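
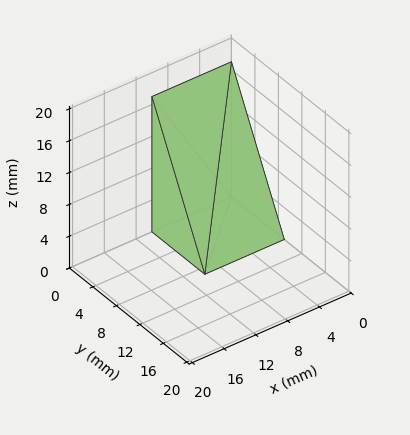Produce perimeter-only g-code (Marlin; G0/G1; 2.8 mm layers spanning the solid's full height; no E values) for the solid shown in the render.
Reading the render: the shape is a wedge (ramp): 10 × 9 mm base, rising to 17 mm along the y=0 edge and sloping linearly to z=0 at y=9 (dimensions read to the nearest mm from the axis ticks). For the g-code, the solid's height is divided into equal slices at the stated Δz and each level perimeter traced with G1 moves after a G0 lift.

; perimeter-only toolpath
G21 ; units = mm
G90 ; absolute positioning
G28 ; home
; layer 1
G0 Z2.8
G0 X0.0 Y0.0
G1 X10.0 Y0.0
G1 X10.0 Y7.5
G1 X0.0 Y7.5
G1 X0.0 Y0.0
; layer 2
G0 Z5.7
G0 X0.0 Y0.0
G1 X10.0 Y0.0
G1 X10.0 Y6.0
G1 X0.0 Y6.0
G1 X0.0 Y0.0
; layer 3
G0 Z8.5
G0 X0.0 Y0.0
G1 X10.0 Y0.0
G1 X10.0 Y4.5
G1 X0.0 Y4.5
G1 X0.0 Y0.0
; layer 4
G0 Z11.3
G0 X0.0 Y0.0
G1 X10.0 Y0.0
G1 X10.0 Y3.0
G1 X0.0 Y3.0
G1 X0.0 Y0.0
; layer 5
G0 Z14.2
G0 X0.0 Y0.0
G1 X10.0 Y0.0
G1 X10.0 Y1.5
G1 X0.0 Y1.5
G1 X0.0 Y0.0
M2 ; end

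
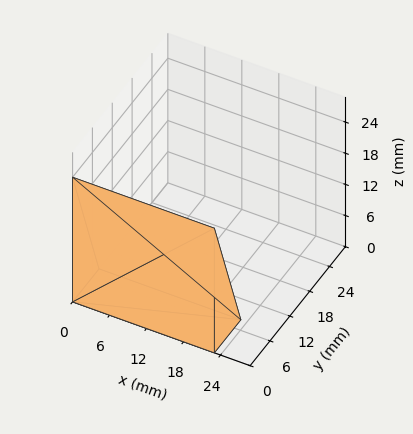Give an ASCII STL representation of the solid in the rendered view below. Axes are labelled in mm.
Reading the render: the shape is a wedge (ramp): 23 × 8 mm base, rising to 24 mm along the y=0 edge and sloping linearly to z=0 at y=8 (dimensions read to the nearest mm from the axis ticks). For the STL, each face is triangulated and given an outward normal.

solid part
  facet normal 0.0000 0.0000 -1.0000
    outer loop
      vertex 23.000 8.000 0.000
      vertex 23.000 0.000 0.000
      vertex 0.000 0.000 0.000
    endloop
  endfacet
  facet normal 0.0000 0.0000 -1.0000
    outer loop
      vertex 0.000 8.000 0.000
      vertex 23.000 8.000 0.000
      vertex 0.000 0.000 0.000
    endloop
  endfacet
  facet normal 0.0000 -1.0000 0.0000
    outer loop
      vertex 0.000 0.000 0.000
      vertex 23.000 0.000 0.000
      vertex 23.000 0.000 24.000
    endloop
  endfacet
  facet normal 0.0000 -1.0000 0.0000
    outer loop
      vertex 0.000 0.000 0.000
      vertex 23.000 0.000 24.000
      vertex 0.000 0.000 24.000
    endloop
  endfacet
  facet normal 0.0000 0.9487 0.3162
    outer loop
      vertex 0.000 0.000 24.000
      vertex 23.000 0.000 24.000
      vertex 23.000 8.000 0.000
    endloop
  endfacet
  facet normal 0.0000 0.9487 0.3162
    outer loop
      vertex 0.000 0.000 24.000
      vertex 23.000 8.000 0.000
      vertex 0.000 8.000 0.000
    endloop
  endfacet
  facet normal -1.0000 0.0000 0.0000
    outer loop
      vertex 0.000 0.000 24.000
      vertex 0.000 8.000 0.000
      vertex 0.000 0.000 0.000
    endloop
  endfacet
  facet normal 1.0000 0.0000 0.0000
    outer loop
      vertex 23.000 0.000 0.000
      vertex 23.000 8.000 0.000
      vertex 23.000 0.000 24.000
    endloop
  endfacet
endsolid part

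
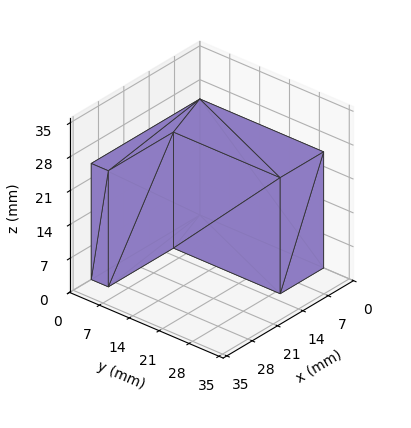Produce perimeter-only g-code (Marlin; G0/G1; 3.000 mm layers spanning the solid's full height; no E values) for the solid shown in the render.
Reading the render: the shape is an L-shaped prism: outer 30 × 29 mm, arm thicknesses ≈ 4 mm (horizontal) and 12 mm (vertical), extruded 24 mm in z (dimensions read to the nearest mm from the axis ticks). For the g-code, the solid's height is divided into equal slices at the stated Δz and each level perimeter traced with G1 moves after a G0 lift.

; perimeter-only toolpath
G21 ; units = mm
G90 ; absolute positioning
G28 ; home
; layer 1
G0 Z3.000
G0 X0.000 Y0.000
G1 X30.000 Y0.000
G1 X30.000 Y4.000
G1 X12.000 Y4.000
G1 X12.000 Y29.000
G1 X0.000 Y29.000
G1 X0.000 Y0.000
; layer 2
G0 Z6.000
G0 X0.000 Y0.000
G1 X30.000 Y0.000
G1 X30.000 Y4.000
G1 X12.000 Y4.000
G1 X12.000 Y29.000
G1 X0.000 Y29.000
G1 X0.000 Y0.000
; layer 3
G0 Z9.000
G0 X0.000 Y0.000
G1 X30.000 Y0.000
G1 X30.000 Y4.000
G1 X12.000 Y4.000
G1 X12.000 Y29.000
G1 X0.000 Y29.000
G1 X0.000 Y0.000
; layer 4
G0 Z12.000
G0 X0.000 Y0.000
G1 X30.000 Y0.000
G1 X30.000 Y4.000
G1 X12.000 Y4.000
G1 X12.000 Y29.000
G1 X0.000 Y29.000
G1 X0.000 Y0.000
; layer 5
G0 Z15.000
G0 X0.000 Y0.000
G1 X30.000 Y0.000
G1 X30.000 Y4.000
G1 X12.000 Y4.000
G1 X12.000 Y29.000
G1 X0.000 Y29.000
G1 X0.000 Y0.000
; layer 6
G0 Z18.000
G0 X0.000 Y0.000
G1 X30.000 Y0.000
G1 X30.000 Y4.000
G1 X12.000 Y4.000
G1 X12.000 Y29.000
G1 X0.000 Y29.000
G1 X0.000 Y0.000
; layer 7
G0 Z21.000
G0 X0.000 Y0.000
G1 X30.000 Y0.000
G1 X30.000 Y4.000
G1 X12.000 Y4.000
G1 X12.000 Y29.000
G1 X0.000 Y29.000
G1 X0.000 Y0.000
; layer 8
G0 Z24.000
G0 X0.000 Y0.000
G1 X30.000 Y0.000
G1 X30.000 Y4.000
G1 X12.000 Y4.000
G1 X12.000 Y29.000
G1 X0.000 Y29.000
G1 X0.000 Y0.000
M2 ; end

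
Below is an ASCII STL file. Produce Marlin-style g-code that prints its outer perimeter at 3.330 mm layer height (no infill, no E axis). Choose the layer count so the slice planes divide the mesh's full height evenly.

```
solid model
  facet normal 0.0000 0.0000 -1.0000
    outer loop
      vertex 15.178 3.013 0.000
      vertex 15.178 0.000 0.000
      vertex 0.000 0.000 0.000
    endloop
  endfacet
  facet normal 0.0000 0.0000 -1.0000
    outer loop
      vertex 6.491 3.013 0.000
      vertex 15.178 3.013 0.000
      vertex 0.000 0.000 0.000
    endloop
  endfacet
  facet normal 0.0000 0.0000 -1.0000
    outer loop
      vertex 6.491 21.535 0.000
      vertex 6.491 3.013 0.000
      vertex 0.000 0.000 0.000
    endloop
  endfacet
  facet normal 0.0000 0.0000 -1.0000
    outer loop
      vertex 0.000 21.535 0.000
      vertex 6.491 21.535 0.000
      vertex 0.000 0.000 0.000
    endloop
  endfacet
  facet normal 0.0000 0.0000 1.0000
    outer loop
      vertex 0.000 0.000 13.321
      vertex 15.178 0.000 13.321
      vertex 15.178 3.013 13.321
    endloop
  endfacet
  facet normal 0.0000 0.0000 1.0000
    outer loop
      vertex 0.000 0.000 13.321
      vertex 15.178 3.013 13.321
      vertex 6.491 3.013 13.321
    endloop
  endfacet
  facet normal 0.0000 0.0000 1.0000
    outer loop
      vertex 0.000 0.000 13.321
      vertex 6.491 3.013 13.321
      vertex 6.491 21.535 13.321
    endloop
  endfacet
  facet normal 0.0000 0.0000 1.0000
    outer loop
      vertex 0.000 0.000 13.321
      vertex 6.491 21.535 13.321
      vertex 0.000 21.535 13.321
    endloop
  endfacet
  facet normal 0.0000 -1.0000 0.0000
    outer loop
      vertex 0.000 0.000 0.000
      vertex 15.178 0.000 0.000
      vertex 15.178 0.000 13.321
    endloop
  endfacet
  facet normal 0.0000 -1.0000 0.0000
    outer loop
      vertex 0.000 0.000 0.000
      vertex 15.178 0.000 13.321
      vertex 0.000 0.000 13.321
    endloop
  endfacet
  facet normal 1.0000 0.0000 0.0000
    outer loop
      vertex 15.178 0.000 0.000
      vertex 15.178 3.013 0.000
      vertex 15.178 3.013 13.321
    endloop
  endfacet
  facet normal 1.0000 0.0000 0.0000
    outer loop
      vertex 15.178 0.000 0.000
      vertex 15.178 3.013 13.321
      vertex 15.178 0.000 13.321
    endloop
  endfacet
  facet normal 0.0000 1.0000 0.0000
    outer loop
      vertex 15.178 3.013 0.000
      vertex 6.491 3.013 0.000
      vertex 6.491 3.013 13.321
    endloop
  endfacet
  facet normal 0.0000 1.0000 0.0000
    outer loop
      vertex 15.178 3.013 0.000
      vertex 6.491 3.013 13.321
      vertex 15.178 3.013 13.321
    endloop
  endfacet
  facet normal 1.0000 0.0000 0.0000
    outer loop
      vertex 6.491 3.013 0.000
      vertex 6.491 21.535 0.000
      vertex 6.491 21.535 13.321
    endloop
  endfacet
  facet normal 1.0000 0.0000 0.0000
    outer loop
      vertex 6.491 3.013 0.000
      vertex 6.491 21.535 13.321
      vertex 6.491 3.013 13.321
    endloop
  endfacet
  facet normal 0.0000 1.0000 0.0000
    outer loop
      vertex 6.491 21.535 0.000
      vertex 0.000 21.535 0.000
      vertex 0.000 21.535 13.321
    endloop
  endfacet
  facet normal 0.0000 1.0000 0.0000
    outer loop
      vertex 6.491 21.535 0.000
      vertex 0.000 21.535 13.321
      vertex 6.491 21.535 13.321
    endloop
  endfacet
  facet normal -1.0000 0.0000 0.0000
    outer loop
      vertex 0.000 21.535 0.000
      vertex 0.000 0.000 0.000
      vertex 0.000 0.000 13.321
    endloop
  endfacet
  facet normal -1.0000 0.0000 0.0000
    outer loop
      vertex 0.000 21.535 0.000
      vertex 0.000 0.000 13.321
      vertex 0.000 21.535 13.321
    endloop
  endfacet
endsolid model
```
; perimeter-only toolpath
G21 ; units = mm
G90 ; absolute positioning
G28 ; home
; layer 1
G0 Z3.330
G0 X0.000 Y0.000
G1 X15.178 Y0.000
G1 X15.178 Y3.013
G1 X6.491 Y3.013
G1 X6.491 Y21.535
G1 X0.000 Y21.535
G1 X0.000 Y0.000
; layer 2
G0 Z6.660
G0 X0.000 Y0.000
G1 X15.178 Y0.000
G1 X15.178 Y3.013
G1 X6.491 Y3.013
G1 X6.491 Y21.535
G1 X0.000 Y21.535
G1 X0.000 Y0.000
; layer 3
G0 Z9.991
G0 X0.000 Y0.000
G1 X15.178 Y0.000
G1 X15.178 Y3.013
G1 X6.491 Y3.013
G1 X6.491 Y21.535
G1 X0.000 Y21.535
G1 X0.000 Y0.000
; layer 4
G0 Z13.321
G0 X0.000 Y0.000
G1 X15.178 Y0.000
G1 X15.178 Y3.013
G1 X6.491 Y3.013
G1 X6.491 Y21.535
G1 X0.000 Y21.535
G1 X0.000 Y0.000
M2 ; end

The solid is an L-shaped prism: outer 15.2 × 21.5 mm, arm thicknesses ≈ 3.01 mm (horizontal) and 6.49 mm (vertical), extruded 13.3 mm in z. Slicing at Δz = 3.330 mm — 4 equal slices spanning the solid's height, so layer i sits at z = i·h/4 — gives 4 non-empty perimeters. Each is a 6-segment closed polygon; G0 lifts to the layer z and rapids to the start vertex, then G1 traces the edges.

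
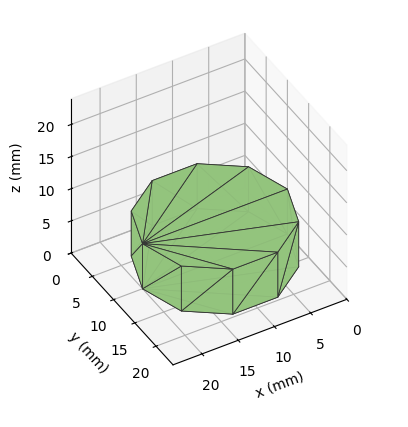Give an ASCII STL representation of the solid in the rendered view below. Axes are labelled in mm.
Reading the render: the shape is a regular 10-sided prism (a cylinder approximated with 10 flat sides), circumscribed radius ≈ 10 mm, height ≈ 7 mm (dimensions read to the nearest mm from the axis ticks). For the STL, each face is triangulated and given an outward normal.

solid part
  facet normal 0.0000 0.0000 -1.0000
    outer loop
      vertex 13.1 19.5 0.0
      vertex 18.1 15.9 0.0
      vertex 20.0 10.0 0.0
    endloop
  endfacet
  facet normal 0.0000 0.0000 -1.0000
    outer loop
      vertex 6.9 19.5 0.0
      vertex 13.1 19.5 0.0
      vertex 20.0 10.0 0.0
    endloop
  endfacet
  facet normal 0.0000 0.0000 -1.0000
    outer loop
      vertex 1.9 15.9 0.0
      vertex 6.9 19.5 0.0
      vertex 20.0 10.0 0.0
    endloop
  endfacet
  facet normal 0.0000 0.0000 -1.0000
    outer loop
      vertex 0.0 10.0 0.0
      vertex 1.9 15.9 0.0
      vertex 20.0 10.0 0.0
    endloop
  endfacet
  facet normal 0.0000 0.0000 -1.0000
    outer loop
      vertex 1.9 4.1 0.0
      vertex 0.0 10.0 0.0
      vertex 20.0 10.0 0.0
    endloop
  endfacet
  facet normal 0.0000 0.0000 -1.0000
    outer loop
      vertex 6.9 0.5 0.0
      vertex 1.9 4.1 0.0
      vertex 20.0 10.0 0.0
    endloop
  endfacet
  facet normal 0.0000 0.0000 -1.0000
    outer loop
      vertex 13.1 0.5 0.0
      vertex 6.9 0.5 0.0
      vertex 20.0 10.0 0.0
    endloop
  endfacet
  facet normal 0.0000 0.0000 -1.0000
    outer loop
      vertex 18.1 4.1 0.0
      vertex 13.1 0.5 0.0
      vertex 20.0 10.0 0.0
    endloop
  endfacet
  facet normal 0.0000 0.0000 1.0000
    outer loop
      vertex 20.0 10.0 7.0
      vertex 18.1 15.9 7.0
      vertex 13.1 19.5 7.0
    endloop
  endfacet
  facet normal 0.0000 0.0000 1.0000
    outer loop
      vertex 20.0 10.0 7.0
      vertex 13.1 19.5 7.0
      vertex 6.9 19.5 7.0
    endloop
  endfacet
  facet normal 0.0000 0.0000 1.0000
    outer loop
      vertex 20.0 10.0 7.0
      vertex 6.9 19.5 7.0
      vertex 1.9 15.9 7.0
    endloop
  endfacet
  facet normal 0.0000 0.0000 1.0000
    outer loop
      vertex 20.0 10.0 7.0
      vertex 1.9 15.9 7.0
      vertex 0.0 10.0 7.0
    endloop
  endfacet
  facet normal 0.0000 0.0000 1.0000
    outer loop
      vertex 20.0 10.0 7.0
      vertex 0.0 10.0 7.0
      vertex 1.9 4.1 7.0
    endloop
  endfacet
  facet normal 0.0000 0.0000 1.0000
    outer loop
      vertex 20.0 10.0 7.0
      vertex 1.9 4.1 7.0
      vertex 6.9 0.5 7.0
    endloop
  endfacet
  facet normal 0.0000 0.0000 1.0000
    outer loop
      vertex 20.0 10.0 7.0
      vertex 6.9 0.5 7.0
      vertex 13.1 0.5 7.0
    endloop
  endfacet
  facet normal 0.0000 0.0000 1.0000
    outer loop
      vertex 20.0 10.0 7.0
      vertex 13.1 0.5 7.0
      vertex 18.1 4.1 7.0
    endloop
  endfacet
  facet normal 0.9519 0.3065 0.0000
    outer loop
      vertex 20.0 10.0 0.0
      vertex 18.1 15.9 0.0
      vertex 18.1 15.9 7.0
    endloop
  endfacet
  facet normal 0.9519 0.3065 0.0000
    outer loop
      vertex 20.0 10.0 0.0
      vertex 18.1 15.9 7.0
      vertex 20.0 10.0 7.0
    endloop
  endfacet
  facet normal 0.5843 0.8115 0.0000
    outer loop
      vertex 18.1 15.9 0.0
      vertex 13.1 19.5 0.0
      vertex 13.1 19.5 7.0
    endloop
  endfacet
  facet normal 0.5843 0.8115 0.0000
    outer loop
      vertex 18.1 15.9 0.0
      vertex 13.1 19.5 7.0
      vertex 18.1 15.9 7.0
    endloop
  endfacet
  facet normal 0.0000 1.0000 0.0000
    outer loop
      vertex 13.1 19.5 0.0
      vertex 6.9 19.5 0.0
      vertex 6.9 19.5 7.0
    endloop
  endfacet
  facet normal 0.0000 1.0000 0.0000
    outer loop
      vertex 13.1 19.5 0.0
      vertex 6.9 19.5 7.0
      vertex 13.1 19.5 7.0
    endloop
  endfacet
  facet normal -0.5843 0.8115 0.0000
    outer loop
      vertex 6.9 19.5 0.0
      vertex 1.9 15.9 0.0
      vertex 1.9 15.9 7.0
    endloop
  endfacet
  facet normal -0.5843 0.8115 0.0000
    outer loop
      vertex 6.9 19.5 0.0
      vertex 1.9 15.9 7.0
      vertex 6.9 19.5 7.0
    endloop
  endfacet
  facet normal -0.9519 0.3065 0.0000
    outer loop
      vertex 1.9 15.9 0.0
      vertex 0.0 10.0 0.0
      vertex 0.0 10.0 7.0
    endloop
  endfacet
  facet normal -0.9519 0.3065 0.0000
    outer loop
      vertex 1.9 15.9 0.0
      vertex 0.0 10.0 7.0
      vertex 1.9 15.9 7.0
    endloop
  endfacet
  facet normal -0.9519 -0.3065 0.0000
    outer loop
      vertex 0.0 10.0 0.0
      vertex 1.9 4.1 0.0
      vertex 1.9 4.1 7.0
    endloop
  endfacet
  facet normal -0.9519 -0.3065 0.0000
    outer loop
      vertex 0.0 10.0 0.0
      vertex 1.9 4.1 7.0
      vertex 0.0 10.0 7.0
    endloop
  endfacet
  facet normal -0.5843 -0.8115 0.0000
    outer loop
      vertex 1.9 4.1 0.0
      vertex 6.9 0.5 0.0
      vertex 6.9 0.5 7.0
    endloop
  endfacet
  facet normal -0.5843 -0.8115 0.0000
    outer loop
      vertex 1.9 4.1 0.0
      vertex 6.9 0.5 7.0
      vertex 1.9 4.1 7.0
    endloop
  endfacet
  facet normal 0.0000 -1.0000 0.0000
    outer loop
      vertex 6.9 0.5 0.0
      vertex 13.1 0.5 0.0
      vertex 13.1 0.5 7.0
    endloop
  endfacet
  facet normal 0.0000 -1.0000 0.0000
    outer loop
      vertex 6.9 0.5 0.0
      vertex 13.1 0.5 7.0
      vertex 6.9 0.5 7.0
    endloop
  endfacet
  facet normal 0.5843 -0.8115 0.0000
    outer loop
      vertex 13.1 0.5 0.0
      vertex 18.1 4.1 0.0
      vertex 18.1 4.1 7.0
    endloop
  endfacet
  facet normal 0.5843 -0.8115 0.0000
    outer loop
      vertex 13.1 0.5 0.0
      vertex 18.1 4.1 7.0
      vertex 13.1 0.5 7.0
    endloop
  endfacet
  facet normal 0.9519 -0.3065 0.0000
    outer loop
      vertex 18.1 4.1 0.0
      vertex 20.0 10.0 0.0
      vertex 20.0 10.0 7.0
    endloop
  endfacet
  facet normal 0.9519 -0.3065 0.0000
    outer loop
      vertex 18.1 4.1 0.0
      vertex 20.0 10.0 7.0
      vertex 18.1 4.1 7.0
    endloop
  endfacet
endsolid part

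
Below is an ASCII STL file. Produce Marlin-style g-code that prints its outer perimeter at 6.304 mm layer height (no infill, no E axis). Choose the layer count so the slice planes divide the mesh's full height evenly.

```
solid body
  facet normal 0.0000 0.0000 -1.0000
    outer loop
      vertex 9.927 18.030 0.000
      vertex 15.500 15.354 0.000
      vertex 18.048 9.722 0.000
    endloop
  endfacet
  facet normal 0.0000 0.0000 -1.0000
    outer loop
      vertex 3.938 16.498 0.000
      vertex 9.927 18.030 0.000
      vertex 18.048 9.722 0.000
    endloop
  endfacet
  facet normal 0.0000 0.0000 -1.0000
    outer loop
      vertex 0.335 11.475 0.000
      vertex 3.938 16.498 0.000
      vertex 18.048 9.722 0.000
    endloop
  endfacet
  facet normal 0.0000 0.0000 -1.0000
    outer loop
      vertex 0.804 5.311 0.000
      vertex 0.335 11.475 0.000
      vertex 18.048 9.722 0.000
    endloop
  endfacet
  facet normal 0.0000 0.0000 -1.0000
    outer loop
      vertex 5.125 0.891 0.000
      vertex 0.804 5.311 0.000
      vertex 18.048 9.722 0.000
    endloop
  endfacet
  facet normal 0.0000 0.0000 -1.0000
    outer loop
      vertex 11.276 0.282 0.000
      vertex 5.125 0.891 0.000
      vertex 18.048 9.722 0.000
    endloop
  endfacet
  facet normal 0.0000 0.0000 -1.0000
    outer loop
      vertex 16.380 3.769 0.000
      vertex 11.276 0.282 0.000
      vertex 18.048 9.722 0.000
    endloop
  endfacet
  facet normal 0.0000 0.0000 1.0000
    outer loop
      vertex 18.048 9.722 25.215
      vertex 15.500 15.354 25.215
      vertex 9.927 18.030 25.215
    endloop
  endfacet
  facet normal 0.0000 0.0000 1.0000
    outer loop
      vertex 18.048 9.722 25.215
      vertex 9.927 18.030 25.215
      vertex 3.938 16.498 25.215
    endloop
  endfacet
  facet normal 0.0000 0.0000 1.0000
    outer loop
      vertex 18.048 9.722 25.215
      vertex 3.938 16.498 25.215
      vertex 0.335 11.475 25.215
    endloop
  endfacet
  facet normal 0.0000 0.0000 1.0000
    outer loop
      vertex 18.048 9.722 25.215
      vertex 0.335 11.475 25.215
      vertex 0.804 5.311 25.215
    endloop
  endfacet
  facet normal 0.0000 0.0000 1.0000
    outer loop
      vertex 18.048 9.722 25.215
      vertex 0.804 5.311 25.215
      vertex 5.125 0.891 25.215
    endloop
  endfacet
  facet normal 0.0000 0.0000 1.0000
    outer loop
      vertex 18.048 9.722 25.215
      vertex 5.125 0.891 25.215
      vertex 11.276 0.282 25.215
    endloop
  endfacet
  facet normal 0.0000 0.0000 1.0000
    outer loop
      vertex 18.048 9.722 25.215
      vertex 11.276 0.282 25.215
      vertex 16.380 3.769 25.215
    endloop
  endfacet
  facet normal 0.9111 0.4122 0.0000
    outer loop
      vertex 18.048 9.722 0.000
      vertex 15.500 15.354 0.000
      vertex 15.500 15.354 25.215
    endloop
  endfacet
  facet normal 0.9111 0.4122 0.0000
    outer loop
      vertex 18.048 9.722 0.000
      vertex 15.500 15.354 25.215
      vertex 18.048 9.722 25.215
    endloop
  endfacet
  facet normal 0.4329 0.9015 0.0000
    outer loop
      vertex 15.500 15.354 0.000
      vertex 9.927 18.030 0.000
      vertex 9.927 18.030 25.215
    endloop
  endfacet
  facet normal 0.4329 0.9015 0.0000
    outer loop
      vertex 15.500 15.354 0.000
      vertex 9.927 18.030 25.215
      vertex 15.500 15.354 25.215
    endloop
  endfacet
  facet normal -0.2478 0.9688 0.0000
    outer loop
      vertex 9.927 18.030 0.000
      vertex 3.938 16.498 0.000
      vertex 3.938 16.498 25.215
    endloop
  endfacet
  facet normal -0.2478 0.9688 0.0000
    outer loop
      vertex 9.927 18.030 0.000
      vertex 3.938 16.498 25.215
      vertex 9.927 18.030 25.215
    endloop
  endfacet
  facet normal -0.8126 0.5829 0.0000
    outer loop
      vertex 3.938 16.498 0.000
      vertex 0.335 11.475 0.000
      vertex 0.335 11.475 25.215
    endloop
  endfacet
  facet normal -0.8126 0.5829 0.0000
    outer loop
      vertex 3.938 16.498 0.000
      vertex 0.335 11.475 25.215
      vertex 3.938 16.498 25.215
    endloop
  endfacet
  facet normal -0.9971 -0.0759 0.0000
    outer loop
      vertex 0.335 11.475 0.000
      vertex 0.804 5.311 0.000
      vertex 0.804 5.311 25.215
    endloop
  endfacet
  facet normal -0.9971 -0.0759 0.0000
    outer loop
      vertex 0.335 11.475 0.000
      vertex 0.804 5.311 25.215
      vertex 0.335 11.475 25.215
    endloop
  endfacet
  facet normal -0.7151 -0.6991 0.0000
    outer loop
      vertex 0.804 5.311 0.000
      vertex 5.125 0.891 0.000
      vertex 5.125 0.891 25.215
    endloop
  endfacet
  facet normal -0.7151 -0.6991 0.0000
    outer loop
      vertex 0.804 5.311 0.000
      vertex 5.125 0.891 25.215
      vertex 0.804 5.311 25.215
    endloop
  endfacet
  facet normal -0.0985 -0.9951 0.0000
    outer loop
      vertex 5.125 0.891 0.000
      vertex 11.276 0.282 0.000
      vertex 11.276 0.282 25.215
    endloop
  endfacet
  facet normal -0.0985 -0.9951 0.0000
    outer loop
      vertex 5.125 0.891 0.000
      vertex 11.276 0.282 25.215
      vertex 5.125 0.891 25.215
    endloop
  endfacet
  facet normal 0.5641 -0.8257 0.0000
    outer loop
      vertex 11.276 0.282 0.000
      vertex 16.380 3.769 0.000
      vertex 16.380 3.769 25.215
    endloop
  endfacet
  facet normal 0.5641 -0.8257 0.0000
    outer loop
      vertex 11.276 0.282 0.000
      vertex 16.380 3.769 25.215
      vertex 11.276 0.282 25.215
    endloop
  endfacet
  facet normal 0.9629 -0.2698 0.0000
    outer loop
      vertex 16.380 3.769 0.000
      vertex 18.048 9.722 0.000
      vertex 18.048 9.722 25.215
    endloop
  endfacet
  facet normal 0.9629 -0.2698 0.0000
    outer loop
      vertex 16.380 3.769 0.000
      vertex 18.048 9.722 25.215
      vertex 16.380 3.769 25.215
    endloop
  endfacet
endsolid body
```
; perimeter-only toolpath
G21 ; units = mm
G90 ; absolute positioning
G28 ; home
; layer 1
G0 Z6.304
G0 X18.048 Y9.722
G1 X15.500 Y15.354
G1 X9.927 Y18.030
G1 X3.938 Y16.498
G1 X0.335 Y11.475
G1 X0.804 Y5.311
G1 X5.125 Y0.891
G1 X11.276 Y0.282
G1 X16.380 Y3.769
G1 X18.048 Y9.722
; layer 2
G0 Z12.607
G0 X18.048 Y9.722
G1 X15.500 Y15.354
G1 X9.927 Y18.030
G1 X3.938 Y16.498
G1 X0.335 Y11.475
G1 X0.804 Y5.311
G1 X5.125 Y0.891
G1 X11.276 Y0.282
G1 X16.380 Y3.769
G1 X18.048 Y9.722
; layer 3
G0 Z18.911
G0 X18.048 Y9.722
G1 X15.500 Y15.354
G1 X9.927 Y18.030
G1 X3.938 Y16.498
G1 X0.335 Y11.475
G1 X0.804 Y5.311
G1 X5.125 Y0.891
G1 X11.276 Y0.282
G1 X16.380 Y3.769
G1 X18.048 Y9.722
; layer 4
G0 Z25.215
G0 X18.048 Y9.722
G1 X15.500 Y15.354
G1 X9.927 Y18.030
G1 X3.938 Y16.498
G1 X0.335 Y11.475
G1 X0.804 Y5.311
G1 X5.125 Y0.891
G1 X11.276 Y0.282
G1 X16.380 Y3.769
G1 X18.048 Y9.722
M2 ; end

The solid is a regular 9-sided prism (a cylinder approximated with 9 flat sides), circumscribed radius ≈ 9.04 mm, height ≈ 25.2 mm. Slicing at Δz = 6.304 mm — 4 equal slices spanning the solid's height, so layer i sits at z = i·h/4 — gives 4 non-empty perimeters. Each is a 9-segment closed polygon; G0 lifts to the layer z and rapids to the start vertex, then G1 traces the edges.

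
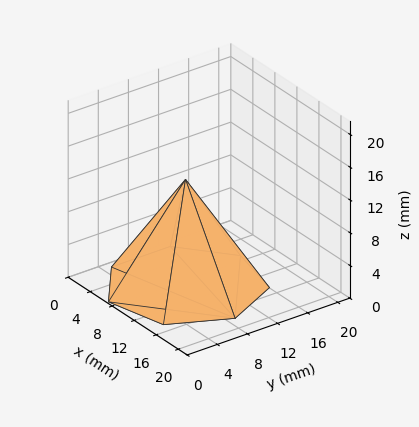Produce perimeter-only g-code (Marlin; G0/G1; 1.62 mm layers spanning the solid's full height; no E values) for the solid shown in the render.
Reading the render: the shape is a regular 7-sided pyramid, base circumscribed radius ≈ 9 mm, apex at z ≈ 13 mm (dimensions read to the nearest mm from the axis ticks). For the g-code, the solid's height is divided into equal slices at the stated Δz and each level perimeter traced with G1 moves after a G0 lift.

; perimeter-only toolpath
G21 ; units = mm
G90 ; absolute positioning
G28 ; home
; layer 1
G0 Z1.62
G0 X16.88 Y9.00
G1 X13.91 Y15.16
G1 X7.25 Y16.67
G1 X1.90 Y12.41
G1 X1.90 Y5.59
G1 X7.25 Y1.33
G1 X13.91 Y2.84
G1 X16.88 Y9.00
; layer 2
G0 Z3.25
G0 X15.75 Y9.00
G1 X13.21 Y14.28
G1 X7.50 Y15.58
G1 X2.92 Y11.93
G1 X2.92 Y6.07
G1 X7.50 Y2.42
G1 X13.21 Y3.72
G1 X15.75 Y9.00
; layer 3
G0 Z4.88
G0 X14.62 Y9.00
G1 X12.51 Y13.40
G1 X7.75 Y14.48
G1 X3.93 Y11.44
G1 X3.93 Y6.56
G1 X7.75 Y3.52
G1 X12.51 Y4.60
G1 X14.62 Y9.00
; layer 4
G0 Z6.50
G0 X13.50 Y9.00
G1 X11.80 Y12.52
G1 X8.00 Y13.38
G1 X4.95 Y10.95
G1 X4.95 Y7.05
G1 X8.00 Y4.62
G1 X11.80 Y5.48
G1 X13.50 Y9.00
; layer 5
G0 Z8.12
G0 X12.38 Y9.00
G1 X11.10 Y11.64
G1 X8.25 Y12.29
G1 X5.96 Y10.46
G1 X5.96 Y7.54
G1 X8.25 Y5.71
G1 X11.10 Y6.36
G1 X12.38 Y9.00
; layer 6
G0 Z9.75
G0 X11.25 Y9.00
G1 X10.40 Y10.76
G1 X8.50 Y11.19
G1 X6.97 Y9.97
G1 X6.97 Y8.03
G1 X8.50 Y6.81
G1 X10.40 Y7.24
G1 X11.25 Y9.00
; layer 7
G0 Z11.38
G0 X10.12 Y9.00
G1 X9.70 Y9.88
G1 X8.75 Y10.10
G1 X7.99 Y9.49
G1 X7.99 Y8.51
G1 X8.75 Y7.90
G1 X9.70 Y8.12
G1 X10.12 Y9.00
M2 ; end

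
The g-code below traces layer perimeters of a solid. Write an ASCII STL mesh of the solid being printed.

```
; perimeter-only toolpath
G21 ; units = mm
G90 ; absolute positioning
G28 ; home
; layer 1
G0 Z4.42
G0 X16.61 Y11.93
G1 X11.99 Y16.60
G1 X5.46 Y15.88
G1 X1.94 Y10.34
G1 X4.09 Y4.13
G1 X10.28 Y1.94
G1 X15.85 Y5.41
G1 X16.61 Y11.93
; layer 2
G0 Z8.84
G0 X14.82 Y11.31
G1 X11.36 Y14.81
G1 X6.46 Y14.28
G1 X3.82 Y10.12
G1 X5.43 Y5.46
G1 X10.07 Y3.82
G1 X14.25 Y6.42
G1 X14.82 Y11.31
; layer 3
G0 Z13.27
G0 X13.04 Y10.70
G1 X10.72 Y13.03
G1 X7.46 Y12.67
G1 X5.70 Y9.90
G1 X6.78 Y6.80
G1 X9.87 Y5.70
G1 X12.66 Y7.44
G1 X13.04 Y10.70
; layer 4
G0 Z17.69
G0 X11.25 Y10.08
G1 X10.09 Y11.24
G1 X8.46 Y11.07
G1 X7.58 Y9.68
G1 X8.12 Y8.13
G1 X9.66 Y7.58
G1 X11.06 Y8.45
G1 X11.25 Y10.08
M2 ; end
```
solid part
  facet normal 0.0000 0.0000 -1.0000
    outer loop
      vertex 4.46 17.49 0.00
      vertex 12.62 18.38 0.00
      vertex 18.40 12.55 0.00
    endloop
  endfacet
  facet normal 0.0000 0.0000 -1.0000
    outer loop
      vertex 0.06 10.56 0.00
      vertex 4.46 17.49 0.00
      vertex 18.40 12.55 0.00
    endloop
  endfacet
  facet normal 0.0000 0.0000 -1.0000
    outer loop
      vertex 2.75 2.80 0.00
      vertex 0.06 10.56 0.00
      vertex 18.40 12.55 0.00
    endloop
  endfacet
  facet normal 0.0000 0.0000 -1.0000
    outer loop
      vertex 10.48 0.06 0.00
      vertex 2.75 2.80 0.00
      vertex 18.40 12.55 0.00
    endloop
  endfacet
  facet normal 0.0000 0.0000 -1.0000
    outer loop
      vertex 17.45 4.40 0.00
      vertex 10.48 0.06 0.00
      vertex 18.40 12.55 0.00
    endloop
  endfacet
  facet normal 0.6626 0.6569 0.3597
    outer loop
      vertex 18.40 12.55 0.00
      vertex 12.62 18.38 0.00
      vertex 9.46 9.46 22.11
    endloop
  endfacet
  facet normal -0.1012 0.9275 0.3597
    outer loop
      vertex 12.62 18.38 0.00
      vertex 4.46 17.49 0.00
      vertex 9.46 9.46 22.11
    endloop
  endfacet
  facet normal -0.7877 0.5001 0.3598
    outer loop
      vertex 4.46 17.49 0.00
      vertex 0.06 10.56 0.00
      vertex 9.46 9.46 22.11
    endloop
  endfacet
  facet normal -0.8816 -0.3056 0.3596
    outer loop
      vertex 0.06 10.56 0.00
      vertex 2.75 2.80 0.00
      vertex 9.46 9.46 22.11
    endloop
  endfacet
  facet normal -0.3118 -0.8795 0.3595
    outer loop
      vertex 2.75 2.80 0.00
      vertex 10.48 0.06 0.00
      vertex 9.46 9.46 22.11
    endloop
  endfacet
  facet normal 0.4932 -0.7921 0.3595
    outer loop
      vertex 10.48 0.06 0.00
      vertex 17.45 4.40 0.00
      vertex 9.46 9.46 22.11
    endloop
  endfacet
  facet normal 0.9268 -0.1080 0.3597
    outer loop
      vertex 17.45 4.40 0.00
      vertex 18.40 12.55 0.00
      vertex 9.46 9.46 22.11
    endloop
  endfacet
endsolid part

The G0 Z moves step by Δz≈4.42 mm. The G1 loops shrink linearly with z, so the solid tapers from its base footprint up to z≈22.1. Closing with a flat bottom cap and the tapered top and triangulating gives 12 facets — a regular 7-sided pyramid, base circumscribed radius ≈ 9.46 mm, apex at z ≈ 22.1 mm.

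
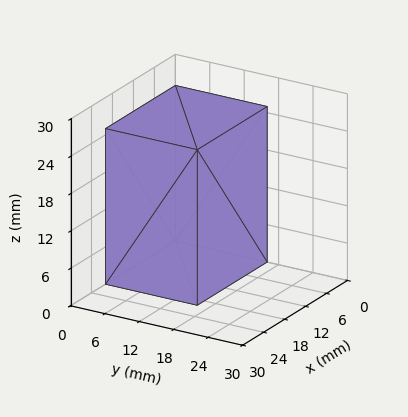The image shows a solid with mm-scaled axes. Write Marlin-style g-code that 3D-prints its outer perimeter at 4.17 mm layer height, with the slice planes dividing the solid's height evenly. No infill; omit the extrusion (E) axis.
Reading the render: the shape is a rectangular box, roughly 20 × 16 mm footprint and 25 mm tall (dimensions read to the nearest mm from the axis ticks). For the g-code, the solid's height is divided into equal slices at the stated Δz and each level perimeter traced with G1 moves after a G0 lift.

; perimeter-only toolpath
G21 ; units = mm
G90 ; absolute positioning
G28 ; home
; layer 1
G0 Z4.17
G0 X0.00 Y0.00
G1 X20.00 Y0.00
G1 X20.00 Y16.00
G1 X0.00 Y16.00
G1 X0.00 Y0.00
; layer 2
G0 Z8.33
G0 X0.00 Y0.00
G1 X20.00 Y0.00
G1 X20.00 Y16.00
G1 X0.00 Y16.00
G1 X0.00 Y0.00
; layer 3
G0 Z12.50
G0 X0.00 Y0.00
G1 X20.00 Y0.00
G1 X20.00 Y16.00
G1 X0.00 Y16.00
G1 X0.00 Y0.00
; layer 4
G0 Z16.67
G0 X0.00 Y0.00
G1 X20.00 Y0.00
G1 X20.00 Y16.00
G1 X0.00 Y16.00
G1 X0.00 Y0.00
; layer 5
G0 Z20.83
G0 X0.00 Y0.00
G1 X20.00 Y0.00
G1 X20.00 Y16.00
G1 X0.00 Y16.00
G1 X0.00 Y0.00
; layer 6
G0 Z25.00
G0 X0.00 Y0.00
G1 X20.00 Y0.00
G1 X20.00 Y16.00
G1 X0.00 Y16.00
G1 X0.00 Y0.00
M2 ; end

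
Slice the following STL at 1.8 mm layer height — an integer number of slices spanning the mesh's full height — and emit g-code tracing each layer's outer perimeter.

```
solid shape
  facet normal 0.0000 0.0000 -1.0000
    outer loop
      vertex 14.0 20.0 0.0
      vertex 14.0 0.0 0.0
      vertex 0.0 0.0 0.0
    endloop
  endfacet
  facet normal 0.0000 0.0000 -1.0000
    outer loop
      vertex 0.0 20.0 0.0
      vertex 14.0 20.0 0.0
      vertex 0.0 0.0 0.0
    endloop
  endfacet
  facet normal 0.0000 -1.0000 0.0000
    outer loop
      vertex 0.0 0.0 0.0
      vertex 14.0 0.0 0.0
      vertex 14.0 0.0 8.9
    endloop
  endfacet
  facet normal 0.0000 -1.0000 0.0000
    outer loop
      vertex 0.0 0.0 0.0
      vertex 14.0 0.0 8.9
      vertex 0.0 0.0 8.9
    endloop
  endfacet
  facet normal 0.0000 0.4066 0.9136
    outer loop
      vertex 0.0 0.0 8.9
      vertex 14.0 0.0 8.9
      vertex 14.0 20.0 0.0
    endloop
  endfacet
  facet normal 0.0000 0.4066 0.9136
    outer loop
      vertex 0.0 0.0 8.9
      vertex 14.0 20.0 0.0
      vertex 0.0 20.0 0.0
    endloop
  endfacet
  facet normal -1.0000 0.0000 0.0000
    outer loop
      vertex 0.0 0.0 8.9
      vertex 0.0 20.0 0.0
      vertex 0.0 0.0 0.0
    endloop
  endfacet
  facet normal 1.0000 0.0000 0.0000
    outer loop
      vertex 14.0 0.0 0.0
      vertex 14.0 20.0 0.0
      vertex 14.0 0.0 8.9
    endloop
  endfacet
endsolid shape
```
; perimeter-only toolpath
G21 ; units = mm
G90 ; absolute positioning
G28 ; home
; layer 1
G0 Z1.8
G0 X0.0 Y0.0
G1 X14.0 Y0.0
G1 X14.0 Y16.0
G1 X0.0 Y16.0
G1 X0.0 Y0.0
; layer 2
G0 Z3.6
G0 X0.0 Y0.0
G1 X14.0 Y0.0
G1 X14.0 Y12.0
G1 X0.0 Y12.0
G1 X0.0 Y0.0
; layer 3
G0 Z5.3
G0 X0.0 Y0.0
G1 X14.0 Y0.0
G1 X14.0 Y8.0
G1 X0.0 Y8.0
G1 X0.0 Y0.0
; layer 4
G0 Z7.1
G0 X0.0 Y0.0
G1 X14.0 Y0.0
G1 X14.0 Y4.0
G1 X0.0 Y4.0
G1 X0.0 Y0.0
M2 ; end

The solid is a wedge (ramp): 14 × 20 mm base, rising to 8.9 mm along the y=0 edge and sloping linearly to z=0 at y=20. Slicing at Δz = 1.8 mm — 5 equal slices spanning the solid's height, so layer i sits at z = i·h/5 — gives 4 non-empty perimeters. Each is a 4-segment closed polygon; G0 lifts to the layer z and rapids to the start vertex, then G1 traces the edges. The cross-section shrinks linearly with z (the slice at the apex is degenerate and omitted).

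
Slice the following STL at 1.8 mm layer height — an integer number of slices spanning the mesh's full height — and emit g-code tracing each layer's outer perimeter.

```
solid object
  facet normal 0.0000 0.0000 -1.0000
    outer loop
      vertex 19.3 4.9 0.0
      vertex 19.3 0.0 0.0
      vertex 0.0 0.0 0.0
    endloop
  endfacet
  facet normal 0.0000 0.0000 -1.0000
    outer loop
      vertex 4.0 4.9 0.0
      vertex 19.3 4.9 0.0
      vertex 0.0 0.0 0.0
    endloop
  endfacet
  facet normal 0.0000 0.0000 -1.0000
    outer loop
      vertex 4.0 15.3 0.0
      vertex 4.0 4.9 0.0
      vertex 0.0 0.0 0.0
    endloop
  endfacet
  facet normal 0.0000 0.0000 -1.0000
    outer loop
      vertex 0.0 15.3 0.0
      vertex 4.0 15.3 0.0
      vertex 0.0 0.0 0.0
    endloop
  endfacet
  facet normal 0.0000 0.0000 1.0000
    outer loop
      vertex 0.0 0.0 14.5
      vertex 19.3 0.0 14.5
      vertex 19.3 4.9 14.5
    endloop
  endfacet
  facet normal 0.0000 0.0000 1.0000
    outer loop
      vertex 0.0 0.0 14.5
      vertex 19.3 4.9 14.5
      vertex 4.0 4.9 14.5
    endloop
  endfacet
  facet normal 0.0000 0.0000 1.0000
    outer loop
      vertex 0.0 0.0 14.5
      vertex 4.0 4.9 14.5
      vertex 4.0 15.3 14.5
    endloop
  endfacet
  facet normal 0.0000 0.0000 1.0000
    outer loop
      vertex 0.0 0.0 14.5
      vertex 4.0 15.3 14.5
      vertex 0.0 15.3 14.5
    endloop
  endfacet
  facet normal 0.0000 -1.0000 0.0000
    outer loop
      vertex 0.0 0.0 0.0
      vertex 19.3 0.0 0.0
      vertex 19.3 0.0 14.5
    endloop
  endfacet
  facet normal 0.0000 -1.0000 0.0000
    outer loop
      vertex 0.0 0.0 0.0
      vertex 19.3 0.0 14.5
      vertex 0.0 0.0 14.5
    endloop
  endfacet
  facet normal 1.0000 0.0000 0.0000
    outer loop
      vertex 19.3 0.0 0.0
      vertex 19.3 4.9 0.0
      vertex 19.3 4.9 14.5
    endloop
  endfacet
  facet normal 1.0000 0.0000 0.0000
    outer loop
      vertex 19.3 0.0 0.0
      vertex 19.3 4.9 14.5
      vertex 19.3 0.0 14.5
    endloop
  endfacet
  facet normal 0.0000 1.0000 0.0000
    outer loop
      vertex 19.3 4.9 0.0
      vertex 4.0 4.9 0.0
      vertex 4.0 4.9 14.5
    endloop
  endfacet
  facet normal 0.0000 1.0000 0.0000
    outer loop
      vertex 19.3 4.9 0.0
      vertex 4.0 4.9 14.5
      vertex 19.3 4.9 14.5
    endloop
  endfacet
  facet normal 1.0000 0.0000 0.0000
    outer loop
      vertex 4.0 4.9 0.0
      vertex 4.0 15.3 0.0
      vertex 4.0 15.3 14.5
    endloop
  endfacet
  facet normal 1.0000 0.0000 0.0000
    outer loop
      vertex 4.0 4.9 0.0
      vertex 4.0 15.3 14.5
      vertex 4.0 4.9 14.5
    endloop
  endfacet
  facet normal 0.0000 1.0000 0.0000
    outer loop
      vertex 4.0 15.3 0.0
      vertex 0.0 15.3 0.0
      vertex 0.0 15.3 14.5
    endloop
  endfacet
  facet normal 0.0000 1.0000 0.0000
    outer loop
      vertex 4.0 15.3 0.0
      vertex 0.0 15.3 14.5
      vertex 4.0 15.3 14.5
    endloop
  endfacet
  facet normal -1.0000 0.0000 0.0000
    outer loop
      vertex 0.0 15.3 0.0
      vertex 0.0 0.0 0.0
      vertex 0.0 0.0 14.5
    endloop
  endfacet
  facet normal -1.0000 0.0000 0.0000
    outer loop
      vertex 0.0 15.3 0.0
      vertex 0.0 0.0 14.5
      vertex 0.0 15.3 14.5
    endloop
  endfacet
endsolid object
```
; perimeter-only toolpath
G21 ; units = mm
G90 ; absolute positioning
G28 ; home
; layer 1
G0 Z1.8
G0 X0.0 Y0.0
G1 X19.3 Y0.0
G1 X19.3 Y4.9
G1 X4.0 Y4.9
G1 X4.0 Y15.3
G1 X0.0 Y15.3
G1 X0.0 Y0.0
; layer 2
G0 Z3.6
G0 X0.0 Y0.0
G1 X19.3 Y0.0
G1 X19.3 Y4.9
G1 X4.0 Y4.9
G1 X4.0 Y15.3
G1 X0.0 Y15.3
G1 X0.0 Y0.0
; layer 3
G0 Z5.4
G0 X0.0 Y0.0
G1 X19.3 Y0.0
G1 X19.3 Y4.9
G1 X4.0 Y4.9
G1 X4.0 Y15.3
G1 X0.0 Y15.3
G1 X0.0 Y0.0
; layer 4
G0 Z7.2
G0 X0.0 Y0.0
G1 X19.3 Y0.0
G1 X19.3 Y4.9
G1 X4.0 Y4.9
G1 X4.0 Y15.3
G1 X0.0 Y15.3
G1 X0.0 Y0.0
; layer 5
G0 Z9.1
G0 X0.0 Y0.0
G1 X19.3 Y0.0
G1 X19.3 Y4.9
G1 X4.0 Y4.9
G1 X4.0 Y15.3
G1 X0.0 Y15.3
G1 X0.0 Y0.0
; layer 6
G0 Z10.9
G0 X0.0 Y0.0
G1 X19.3 Y0.0
G1 X19.3 Y4.9
G1 X4.0 Y4.9
G1 X4.0 Y15.3
G1 X0.0 Y15.3
G1 X0.0 Y0.0
; layer 7
G0 Z12.7
G0 X0.0 Y0.0
G1 X19.3 Y0.0
G1 X19.3 Y4.9
G1 X4.0 Y4.9
G1 X4.0 Y15.3
G1 X0.0 Y15.3
G1 X0.0 Y0.0
; layer 8
G0 Z14.5
G0 X0.0 Y0.0
G1 X19.3 Y0.0
G1 X19.3 Y4.9
G1 X4.0 Y4.9
G1 X4.0 Y15.3
G1 X0.0 Y15.3
G1 X0.0 Y0.0
M2 ; end

The solid is an L-shaped prism: outer 19.3 × 15.3 mm, arm thicknesses ≈ 4.9 mm (horizontal) and 4 mm (vertical), extruded 14.5 mm in z. Slicing at Δz = 1.8 mm — 8 equal slices spanning the solid's height, so layer i sits at z = i·h/8 — gives 8 non-empty perimeters. Each is a 6-segment closed polygon; G0 lifts to the layer z and rapids to the start vertex, then G1 traces the edges.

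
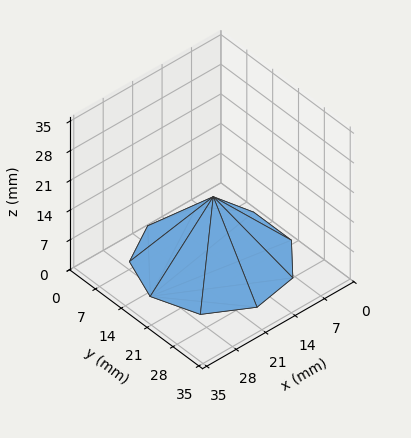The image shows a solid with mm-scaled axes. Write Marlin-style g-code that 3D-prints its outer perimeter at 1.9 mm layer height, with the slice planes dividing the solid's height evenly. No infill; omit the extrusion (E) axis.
Reading the render: the shape is a regular 9-sided pyramid, base circumscribed radius ≈ 15 mm, apex at z ≈ 15 mm (dimensions read to the nearest mm from the axis ticks). For the g-code, the solid's height is divided into equal slices at the stated Δz and each level perimeter traced with G1 moves after a G0 lift.

; perimeter-only toolpath
G21 ; units = mm
G90 ; absolute positioning
G28 ; home
; layer 1
G0 Z1.9
G0 X28.1 Y15.0
G1 X25.1 Y23.4
G1 X17.3 Y27.9
G1 X8.4 Y26.4
G1 X2.7 Y19.5
G1 X2.7 Y10.5
G1 X8.4 Y3.6
G1 X17.3 Y2.0
G1 X25.1 Y6.6
G1 X28.1 Y15.0
; layer 2
G0 Z3.8
G0 X26.2 Y15.0
G1 X23.6 Y22.2
G1 X17.0 Y26.1
G1 X9.4 Y24.8
G1 X4.4 Y18.8
G1 X4.4 Y11.2
G1 X9.4 Y5.2
G1 X17.0 Y3.9
G1 X23.6 Y7.8
G1 X26.2 Y15.0
; layer 3
G0 Z5.6
G0 X24.4 Y15.0
G1 X22.2 Y21.0
G1 X16.6 Y24.2
G1 X10.3 Y23.1
G1 X6.2 Y18.2
G1 X6.2 Y11.8
G1 X10.3 Y6.9
G1 X16.6 Y5.8
G1 X22.2 Y9.0
G1 X24.4 Y15.0
; layer 4
G0 Z7.5
G0 X22.5 Y15.0
G1 X20.8 Y19.8
G1 X16.3 Y22.4
G1 X11.2 Y21.5
G1 X8.0 Y17.6
G1 X8.0 Y12.4
G1 X11.2 Y8.5
G1 X16.3 Y7.6
G1 X20.8 Y10.2
G1 X22.5 Y15.0
; layer 5
G0 Z9.4
G0 X20.6 Y15.0
G1 X19.3 Y18.6
G1 X16.0 Y20.6
G1 X12.2 Y19.9
G1 X9.7 Y16.9
G1 X9.7 Y13.1
G1 X12.2 Y10.1
G1 X16.0 Y9.4
G1 X19.3 Y11.4
G1 X20.6 Y15.0
; layer 6
G0 Z11.2
G0 X18.8 Y15.0
G1 X17.9 Y17.4
G1 X15.7 Y18.7
G1 X13.1 Y18.2
G1 X11.5 Y16.3
G1 X11.5 Y13.7
G1 X13.1 Y11.8
G1 X15.7 Y11.3
G1 X17.9 Y12.6
G1 X18.8 Y15.0
; layer 7
G0 Z13.1
G0 X16.9 Y15.0
G1 X16.4 Y16.2
G1 X15.3 Y16.9
G1 X14.1 Y16.6
G1 X13.2 Y15.6
G1 X13.2 Y14.4
G1 X14.1 Y13.4
G1 X15.3 Y13.2
G1 X16.4 Y13.8
G1 X16.9 Y15.0
M2 ; end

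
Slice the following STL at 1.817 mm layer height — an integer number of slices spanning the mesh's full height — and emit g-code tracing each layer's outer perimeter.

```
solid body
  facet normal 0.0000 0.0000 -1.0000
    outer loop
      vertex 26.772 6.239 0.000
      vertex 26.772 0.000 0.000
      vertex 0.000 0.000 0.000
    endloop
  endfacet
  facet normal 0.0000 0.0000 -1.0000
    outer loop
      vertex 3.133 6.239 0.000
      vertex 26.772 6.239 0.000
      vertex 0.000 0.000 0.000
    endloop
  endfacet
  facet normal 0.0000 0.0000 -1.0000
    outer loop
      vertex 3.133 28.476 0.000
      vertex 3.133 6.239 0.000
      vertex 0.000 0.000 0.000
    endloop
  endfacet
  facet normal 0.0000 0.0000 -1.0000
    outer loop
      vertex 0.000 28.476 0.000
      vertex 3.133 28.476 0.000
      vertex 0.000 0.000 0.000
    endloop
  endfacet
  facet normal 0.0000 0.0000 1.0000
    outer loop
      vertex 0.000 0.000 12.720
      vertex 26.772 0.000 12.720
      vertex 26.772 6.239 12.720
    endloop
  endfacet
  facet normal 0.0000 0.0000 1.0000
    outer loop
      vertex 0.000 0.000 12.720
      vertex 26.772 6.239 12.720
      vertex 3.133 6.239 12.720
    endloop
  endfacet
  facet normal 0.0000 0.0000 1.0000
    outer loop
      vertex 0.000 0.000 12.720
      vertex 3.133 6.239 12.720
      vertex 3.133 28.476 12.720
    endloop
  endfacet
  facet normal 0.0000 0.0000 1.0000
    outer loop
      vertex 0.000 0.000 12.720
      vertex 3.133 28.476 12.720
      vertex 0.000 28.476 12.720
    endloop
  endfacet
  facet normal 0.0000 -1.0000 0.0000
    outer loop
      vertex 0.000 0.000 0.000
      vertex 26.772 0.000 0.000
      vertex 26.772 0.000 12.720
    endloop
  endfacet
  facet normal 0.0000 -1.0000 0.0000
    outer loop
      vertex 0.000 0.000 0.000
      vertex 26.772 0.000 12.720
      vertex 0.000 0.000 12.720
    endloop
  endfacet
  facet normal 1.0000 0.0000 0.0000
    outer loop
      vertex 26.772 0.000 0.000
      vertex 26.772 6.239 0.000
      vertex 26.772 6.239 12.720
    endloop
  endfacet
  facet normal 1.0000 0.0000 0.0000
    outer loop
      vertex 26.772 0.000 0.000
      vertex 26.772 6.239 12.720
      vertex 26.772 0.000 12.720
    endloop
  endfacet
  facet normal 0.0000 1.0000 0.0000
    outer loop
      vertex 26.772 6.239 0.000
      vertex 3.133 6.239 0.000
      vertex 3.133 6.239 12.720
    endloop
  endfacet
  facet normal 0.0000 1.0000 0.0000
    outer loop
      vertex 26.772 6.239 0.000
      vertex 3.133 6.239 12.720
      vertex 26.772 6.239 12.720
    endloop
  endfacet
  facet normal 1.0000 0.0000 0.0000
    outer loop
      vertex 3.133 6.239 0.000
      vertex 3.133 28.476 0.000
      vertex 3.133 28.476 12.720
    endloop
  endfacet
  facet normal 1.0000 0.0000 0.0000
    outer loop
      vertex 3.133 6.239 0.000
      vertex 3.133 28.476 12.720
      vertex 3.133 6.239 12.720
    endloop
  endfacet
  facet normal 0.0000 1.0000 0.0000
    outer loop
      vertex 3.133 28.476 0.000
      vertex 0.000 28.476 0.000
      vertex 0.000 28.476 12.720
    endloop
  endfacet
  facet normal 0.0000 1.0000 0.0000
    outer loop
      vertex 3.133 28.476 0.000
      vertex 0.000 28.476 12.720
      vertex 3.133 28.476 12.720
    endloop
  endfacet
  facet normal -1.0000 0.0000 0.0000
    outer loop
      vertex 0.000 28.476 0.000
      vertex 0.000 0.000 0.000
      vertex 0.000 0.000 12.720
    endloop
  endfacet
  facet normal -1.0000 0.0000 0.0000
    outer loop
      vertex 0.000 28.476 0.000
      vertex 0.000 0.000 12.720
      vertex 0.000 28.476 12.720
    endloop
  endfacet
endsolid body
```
; perimeter-only toolpath
G21 ; units = mm
G90 ; absolute positioning
G28 ; home
; layer 1
G0 Z1.817
G0 X0.000 Y0.000
G1 X26.772 Y0.000
G1 X26.772 Y6.239
G1 X3.133 Y6.239
G1 X3.133 Y28.476
G1 X0.000 Y28.476
G1 X0.000 Y0.000
; layer 2
G0 Z3.634
G0 X0.000 Y0.000
G1 X26.772 Y0.000
G1 X26.772 Y6.239
G1 X3.133 Y6.239
G1 X3.133 Y28.476
G1 X0.000 Y28.476
G1 X0.000 Y0.000
; layer 3
G0 Z5.451
G0 X0.000 Y0.000
G1 X26.772 Y0.000
G1 X26.772 Y6.239
G1 X3.133 Y6.239
G1 X3.133 Y28.476
G1 X0.000 Y28.476
G1 X0.000 Y0.000
; layer 4
G0 Z7.269
G0 X0.000 Y0.000
G1 X26.772 Y0.000
G1 X26.772 Y6.239
G1 X3.133 Y6.239
G1 X3.133 Y28.476
G1 X0.000 Y28.476
G1 X0.000 Y0.000
; layer 5
G0 Z9.086
G0 X0.000 Y0.000
G1 X26.772 Y0.000
G1 X26.772 Y6.239
G1 X3.133 Y6.239
G1 X3.133 Y28.476
G1 X0.000 Y28.476
G1 X0.000 Y0.000
; layer 6
G0 Z10.903
G0 X0.000 Y0.000
G1 X26.772 Y0.000
G1 X26.772 Y6.239
G1 X3.133 Y6.239
G1 X3.133 Y28.476
G1 X0.000 Y28.476
G1 X0.000 Y0.000
; layer 7
G0 Z12.720
G0 X0.000 Y0.000
G1 X26.772 Y0.000
G1 X26.772 Y6.239
G1 X3.133 Y6.239
G1 X3.133 Y28.476
G1 X0.000 Y28.476
G1 X0.000 Y0.000
M2 ; end

The solid is an L-shaped prism: outer 26.8 × 28.5 mm, arm thicknesses ≈ 6.24 mm (horizontal) and 3.13 mm (vertical), extruded 12.7 mm in z. Slicing at Δz = 1.817 mm — 7 equal slices spanning the solid's height, so layer i sits at z = i·h/7 — gives 7 non-empty perimeters. Each is a 6-segment closed polygon; G0 lifts to the layer z and rapids to the start vertex, then G1 traces the edges.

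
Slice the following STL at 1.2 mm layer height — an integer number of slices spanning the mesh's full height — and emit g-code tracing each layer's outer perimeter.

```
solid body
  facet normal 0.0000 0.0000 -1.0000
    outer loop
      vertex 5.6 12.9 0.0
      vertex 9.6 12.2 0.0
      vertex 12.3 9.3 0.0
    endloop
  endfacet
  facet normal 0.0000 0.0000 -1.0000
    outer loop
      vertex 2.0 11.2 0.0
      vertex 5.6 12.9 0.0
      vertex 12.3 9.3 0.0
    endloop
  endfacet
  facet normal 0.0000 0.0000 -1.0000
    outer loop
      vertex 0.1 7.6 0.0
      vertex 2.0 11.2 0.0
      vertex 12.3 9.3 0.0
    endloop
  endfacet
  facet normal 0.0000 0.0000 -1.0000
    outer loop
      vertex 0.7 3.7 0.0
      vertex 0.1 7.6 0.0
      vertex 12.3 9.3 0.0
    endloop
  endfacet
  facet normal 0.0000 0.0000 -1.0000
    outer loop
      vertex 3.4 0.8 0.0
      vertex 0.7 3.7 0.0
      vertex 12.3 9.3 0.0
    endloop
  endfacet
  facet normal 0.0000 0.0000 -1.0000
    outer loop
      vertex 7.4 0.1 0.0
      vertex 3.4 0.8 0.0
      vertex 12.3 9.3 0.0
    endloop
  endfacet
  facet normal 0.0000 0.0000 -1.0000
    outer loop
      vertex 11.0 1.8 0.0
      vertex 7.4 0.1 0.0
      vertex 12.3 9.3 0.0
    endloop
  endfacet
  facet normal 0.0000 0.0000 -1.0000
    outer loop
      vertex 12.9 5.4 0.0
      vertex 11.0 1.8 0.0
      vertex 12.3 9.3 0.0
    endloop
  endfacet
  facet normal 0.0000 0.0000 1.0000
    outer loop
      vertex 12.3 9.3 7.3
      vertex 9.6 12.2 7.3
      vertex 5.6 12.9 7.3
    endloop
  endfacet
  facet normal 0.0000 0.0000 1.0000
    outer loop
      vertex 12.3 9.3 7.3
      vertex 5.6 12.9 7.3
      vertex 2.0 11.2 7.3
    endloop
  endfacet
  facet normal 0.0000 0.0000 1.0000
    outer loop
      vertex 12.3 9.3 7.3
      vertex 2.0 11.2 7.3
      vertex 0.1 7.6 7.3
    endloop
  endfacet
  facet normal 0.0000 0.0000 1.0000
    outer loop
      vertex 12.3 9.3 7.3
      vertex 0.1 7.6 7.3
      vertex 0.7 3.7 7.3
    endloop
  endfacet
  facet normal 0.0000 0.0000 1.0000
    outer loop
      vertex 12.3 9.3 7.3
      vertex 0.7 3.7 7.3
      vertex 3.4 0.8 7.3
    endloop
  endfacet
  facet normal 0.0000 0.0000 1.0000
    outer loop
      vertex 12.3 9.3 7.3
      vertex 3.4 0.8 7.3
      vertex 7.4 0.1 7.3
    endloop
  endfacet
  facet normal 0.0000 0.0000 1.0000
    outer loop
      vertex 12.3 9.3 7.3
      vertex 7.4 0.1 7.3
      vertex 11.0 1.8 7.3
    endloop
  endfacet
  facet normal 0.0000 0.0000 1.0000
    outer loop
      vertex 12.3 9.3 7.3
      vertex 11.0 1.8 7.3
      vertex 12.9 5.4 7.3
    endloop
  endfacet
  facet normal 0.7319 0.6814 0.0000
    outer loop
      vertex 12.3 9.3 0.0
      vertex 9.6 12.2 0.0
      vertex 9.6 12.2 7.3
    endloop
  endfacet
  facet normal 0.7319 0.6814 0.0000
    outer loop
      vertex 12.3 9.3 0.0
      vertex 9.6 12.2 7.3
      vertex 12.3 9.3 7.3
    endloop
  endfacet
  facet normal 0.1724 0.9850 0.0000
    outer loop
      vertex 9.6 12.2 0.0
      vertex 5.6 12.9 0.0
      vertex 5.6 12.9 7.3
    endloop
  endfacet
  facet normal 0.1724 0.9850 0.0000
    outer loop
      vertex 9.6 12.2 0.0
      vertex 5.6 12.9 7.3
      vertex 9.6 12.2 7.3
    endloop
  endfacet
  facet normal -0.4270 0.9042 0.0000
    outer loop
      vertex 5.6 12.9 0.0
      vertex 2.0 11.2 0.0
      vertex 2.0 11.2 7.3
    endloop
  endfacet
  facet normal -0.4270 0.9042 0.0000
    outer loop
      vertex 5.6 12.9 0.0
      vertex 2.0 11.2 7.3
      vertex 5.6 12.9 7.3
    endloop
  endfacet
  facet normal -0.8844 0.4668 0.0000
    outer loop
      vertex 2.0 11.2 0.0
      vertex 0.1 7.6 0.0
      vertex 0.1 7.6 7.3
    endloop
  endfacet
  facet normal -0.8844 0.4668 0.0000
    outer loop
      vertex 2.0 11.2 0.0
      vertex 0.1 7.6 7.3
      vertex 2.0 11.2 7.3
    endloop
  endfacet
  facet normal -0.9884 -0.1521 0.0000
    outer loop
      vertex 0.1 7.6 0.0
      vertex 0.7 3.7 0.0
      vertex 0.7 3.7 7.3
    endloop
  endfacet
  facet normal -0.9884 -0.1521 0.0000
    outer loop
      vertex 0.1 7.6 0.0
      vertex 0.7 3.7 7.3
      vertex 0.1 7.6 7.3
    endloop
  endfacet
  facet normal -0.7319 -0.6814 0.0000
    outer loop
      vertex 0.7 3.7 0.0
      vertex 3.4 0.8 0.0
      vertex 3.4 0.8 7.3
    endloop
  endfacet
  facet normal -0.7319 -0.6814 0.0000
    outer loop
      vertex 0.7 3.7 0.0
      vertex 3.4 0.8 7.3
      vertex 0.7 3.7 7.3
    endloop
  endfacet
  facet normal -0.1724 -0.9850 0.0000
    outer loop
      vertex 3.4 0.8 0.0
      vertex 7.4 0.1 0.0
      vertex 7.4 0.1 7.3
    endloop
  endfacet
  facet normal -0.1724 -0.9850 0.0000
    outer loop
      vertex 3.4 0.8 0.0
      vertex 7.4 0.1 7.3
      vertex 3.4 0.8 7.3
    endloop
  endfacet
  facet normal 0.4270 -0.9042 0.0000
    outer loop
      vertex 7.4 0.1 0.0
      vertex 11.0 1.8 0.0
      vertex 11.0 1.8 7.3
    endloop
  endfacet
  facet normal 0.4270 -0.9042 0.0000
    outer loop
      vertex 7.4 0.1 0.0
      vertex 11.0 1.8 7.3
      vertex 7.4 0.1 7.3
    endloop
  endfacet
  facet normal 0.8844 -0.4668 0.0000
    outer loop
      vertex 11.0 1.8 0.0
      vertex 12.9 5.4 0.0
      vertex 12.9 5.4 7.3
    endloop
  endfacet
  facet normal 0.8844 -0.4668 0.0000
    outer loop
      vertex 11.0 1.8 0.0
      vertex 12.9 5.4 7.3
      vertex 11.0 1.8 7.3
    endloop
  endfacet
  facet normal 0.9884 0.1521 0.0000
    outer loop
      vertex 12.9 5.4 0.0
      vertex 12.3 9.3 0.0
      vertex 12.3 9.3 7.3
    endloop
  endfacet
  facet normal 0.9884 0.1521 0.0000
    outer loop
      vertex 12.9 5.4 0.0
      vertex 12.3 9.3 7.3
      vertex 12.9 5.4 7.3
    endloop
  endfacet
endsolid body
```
; perimeter-only toolpath
G21 ; units = mm
G90 ; absolute positioning
G28 ; home
; layer 1
G0 Z1.2
G0 X12.3 Y9.3
G1 X9.6 Y12.2
G1 X5.6 Y12.9
G1 X2.0 Y11.2
G1 X0.1 Y7.6
G1 X0.7 Y3.7
G1 X3.4 Y0.8
G1 X7.4 Y0.1
G1 X11.0 Y1.8
G1 X12.9 Y5.4
G1 X12.3 Y9.3
; layer 2
G0 Z2.4
G0 X12.3 Y9.3
G1 X9.6 Y12.2
G1 X5.6 Y12.9
G1 X2.0 Y11.2
G1 X0.1 Y7.6
G1 X0.7 Y3.7
G1 X3.4 Y0.8
G1 X7.4 Y0.1
G1 X11.0 Y1.8
G1 X12.9 Y5.4
G1 X12.3 Y9.3
; layer 3
G0 Z3.6
G0 X12.3 Y9.3
G1 X9.6 Y12.2
G1 X5.6 Y12.9
G1 X2.0 Y11.2
G1 X0.1 Y7.6
G1 X0.7 Y3.7
G1 X3.4 Y0.8
G1 X7.4 Y0.1
G1 X11.0 Y1.8
G1 X12.9 Y5.4
G1 X12.3 Y9.3
; layer 4
G0 Z4.9
G0 X12.3 Y9.3
G1 X9.6 Y12.2
G1 X5.6 Y12.9
G1 X2.0 Y11.2
G1 X0.1 Y7.6
G1 X0.7 Y3.7
G1 X3.4 Y0.8
G1 X7.4 Y0.1
G1 X11.0 Y1.8
G1 X12.9 Y5.4
G1 X12.3 Y9.3
; layer 5
G0 Z6.1
G0 X12.3 Y9.3
G1 X9.6 Y12.2
G1 X5.6 Y12.9
G1 X2.0 Y11.2
G1 X0.1 Y7.6
G1 X0.7 Y3.7
G1 X3.4 Y0.8
G1 X7.4 Y0.1
G1 X11.0 Y1.8
G1 X12.9 Y5.4
G1 X12.3 Y9.3
; layer 6
G0 Z7.3
G0 X12.3 Y9.3
G1 X9.6 Y12.2
G1 X5.6 Y12.9
G1 X2.0 Y11.2
G1 X0.1 Y7.6
G1 X0.7 Y3.7
G1 X3.4 Y0.8
G1 X7.4 Y0.1
G1 X11.0 Y1.8
G1 X12.9 Y5.4
G1 X12.3 Y9.3
M2 ; end

The solid is a regular 10-sided prism (a cylinder approximated with 10 flat sides), circumscribed radius ≈ 6.5 mm, height ≈ 7.3 mm. Slicing at Δz = 1.2 mm — 6 equal slices spanning the solid's height, so layer i sits at z = i·h/6 — gives 6 non-empty perimeters. Each is a 10-segment closed polygon; G0 lifts to the layer z and rapids to the start vertex, then G1 traces the edges.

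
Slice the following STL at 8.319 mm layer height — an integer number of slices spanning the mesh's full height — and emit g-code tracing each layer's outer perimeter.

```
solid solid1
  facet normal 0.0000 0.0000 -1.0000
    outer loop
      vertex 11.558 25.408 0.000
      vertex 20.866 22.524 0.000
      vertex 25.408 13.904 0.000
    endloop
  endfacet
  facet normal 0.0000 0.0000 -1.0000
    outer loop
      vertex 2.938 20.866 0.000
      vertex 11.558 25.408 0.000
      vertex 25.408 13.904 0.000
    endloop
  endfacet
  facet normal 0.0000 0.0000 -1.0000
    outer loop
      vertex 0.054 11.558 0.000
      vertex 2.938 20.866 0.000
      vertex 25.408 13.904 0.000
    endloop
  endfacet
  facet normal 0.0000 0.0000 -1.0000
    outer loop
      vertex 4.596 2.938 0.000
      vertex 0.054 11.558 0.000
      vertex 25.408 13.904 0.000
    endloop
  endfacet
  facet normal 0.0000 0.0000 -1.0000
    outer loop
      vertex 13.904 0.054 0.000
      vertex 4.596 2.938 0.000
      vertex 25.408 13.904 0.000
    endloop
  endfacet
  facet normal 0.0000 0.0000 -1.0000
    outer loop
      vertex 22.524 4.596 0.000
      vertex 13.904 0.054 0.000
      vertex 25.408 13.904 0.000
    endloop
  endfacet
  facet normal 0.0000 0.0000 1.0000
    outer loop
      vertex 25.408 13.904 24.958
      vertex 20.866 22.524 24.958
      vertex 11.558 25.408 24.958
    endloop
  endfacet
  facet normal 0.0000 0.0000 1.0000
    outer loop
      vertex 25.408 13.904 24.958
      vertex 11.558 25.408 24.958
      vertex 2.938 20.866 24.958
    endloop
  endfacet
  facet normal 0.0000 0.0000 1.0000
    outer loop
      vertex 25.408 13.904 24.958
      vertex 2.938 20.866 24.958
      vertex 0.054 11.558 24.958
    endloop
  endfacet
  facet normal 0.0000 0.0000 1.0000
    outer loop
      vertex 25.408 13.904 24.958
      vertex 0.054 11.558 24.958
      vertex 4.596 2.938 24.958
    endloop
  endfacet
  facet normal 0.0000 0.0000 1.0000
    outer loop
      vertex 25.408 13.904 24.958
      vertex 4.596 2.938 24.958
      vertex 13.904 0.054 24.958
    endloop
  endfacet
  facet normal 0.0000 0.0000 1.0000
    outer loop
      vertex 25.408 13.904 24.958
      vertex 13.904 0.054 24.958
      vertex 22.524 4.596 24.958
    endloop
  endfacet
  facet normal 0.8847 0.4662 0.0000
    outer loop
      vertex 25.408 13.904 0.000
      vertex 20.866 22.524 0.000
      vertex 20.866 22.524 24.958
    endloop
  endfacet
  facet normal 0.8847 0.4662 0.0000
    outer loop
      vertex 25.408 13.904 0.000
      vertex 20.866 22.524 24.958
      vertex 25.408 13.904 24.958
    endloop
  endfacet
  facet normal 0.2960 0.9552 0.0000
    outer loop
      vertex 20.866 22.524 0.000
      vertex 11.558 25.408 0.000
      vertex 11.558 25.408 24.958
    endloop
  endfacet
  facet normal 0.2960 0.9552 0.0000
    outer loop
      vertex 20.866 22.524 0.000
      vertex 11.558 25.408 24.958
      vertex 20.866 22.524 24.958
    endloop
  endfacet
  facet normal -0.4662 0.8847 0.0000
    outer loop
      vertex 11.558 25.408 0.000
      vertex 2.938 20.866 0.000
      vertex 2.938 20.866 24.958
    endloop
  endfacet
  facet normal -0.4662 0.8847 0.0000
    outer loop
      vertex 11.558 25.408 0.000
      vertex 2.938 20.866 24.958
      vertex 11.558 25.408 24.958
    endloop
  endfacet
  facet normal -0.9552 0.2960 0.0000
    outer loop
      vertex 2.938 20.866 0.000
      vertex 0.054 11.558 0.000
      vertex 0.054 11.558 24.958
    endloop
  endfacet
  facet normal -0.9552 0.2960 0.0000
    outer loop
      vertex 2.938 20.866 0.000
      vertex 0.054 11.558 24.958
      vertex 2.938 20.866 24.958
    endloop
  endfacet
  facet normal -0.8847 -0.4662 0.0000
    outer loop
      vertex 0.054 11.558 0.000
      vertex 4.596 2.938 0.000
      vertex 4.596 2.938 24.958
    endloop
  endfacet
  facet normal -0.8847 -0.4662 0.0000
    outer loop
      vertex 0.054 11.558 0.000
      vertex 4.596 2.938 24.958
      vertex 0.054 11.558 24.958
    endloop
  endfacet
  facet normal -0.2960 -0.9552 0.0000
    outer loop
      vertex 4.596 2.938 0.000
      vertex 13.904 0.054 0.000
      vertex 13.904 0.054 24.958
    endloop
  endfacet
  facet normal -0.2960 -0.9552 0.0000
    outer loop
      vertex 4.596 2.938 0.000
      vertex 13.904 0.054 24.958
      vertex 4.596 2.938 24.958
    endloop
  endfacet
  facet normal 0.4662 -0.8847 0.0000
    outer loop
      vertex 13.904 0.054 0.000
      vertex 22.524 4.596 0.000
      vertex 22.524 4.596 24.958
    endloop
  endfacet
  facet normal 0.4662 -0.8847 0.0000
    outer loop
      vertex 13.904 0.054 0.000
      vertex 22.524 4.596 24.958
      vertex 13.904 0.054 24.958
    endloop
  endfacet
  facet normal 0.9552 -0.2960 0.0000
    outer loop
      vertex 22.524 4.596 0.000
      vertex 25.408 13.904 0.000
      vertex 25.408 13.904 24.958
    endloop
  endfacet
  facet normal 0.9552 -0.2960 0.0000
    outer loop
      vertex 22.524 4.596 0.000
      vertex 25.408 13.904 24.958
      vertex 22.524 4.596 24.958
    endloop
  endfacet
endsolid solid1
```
; perimeter-only toolpath
G21 ; units = mm
G90 ; absolute positioning
G28 ; home
; layer 1
G0 Z8.319
G0 X25.408 Y13.904
G1 X20.866 Y22.524
G1 X11.558 Y25.408
G1 X2.938 Y20.866
G1 X0.054 Y11.558
G1 X4.596 Y2.938
G1 X13.904 Y0.054
G1 X22.524 Y4.596
G1 X25.408 Y13.904
; layer 2
G0 Z16.639
G0 X25.408 Y13.904
G1 X20.866 Y22.524
G1 X11.558 Y25.408
G1 X2.938 Y20.866
G1 X0.054 Y11.558
G1 X4.596 Y2.938
G1 X13.904 Y0.054
G1 X22.524 Y4.596
G1 X25.408 Y13.904
; layer 3
G0 Z24.958
G0 X25.408 Y13.904
G1 X20.866 Y22.524
G1 X11.558 Y25.408
G1 X2.938 Y20.866
G1 X0.054 Y11.558
G1 X4.596 Y2.938
G1 X13.904 Y0.054
G1 X22.524 Y4.596
G1 X25.408 Y13.904
M2 ; end

The solid is a regular 8-sided prism (a cylinder approximated with 8 flat sides), circumscribed radius ≈ 12.7 mm, height ≈ 25 mm. Slicing at Δz = 8.319 mm — 3 equal slices spanning the solid's height, so layer i sits at z = i·h/3 — gives 3 non-empty perimeters. Each is a 8-segment closed polygon; G0 lifts to the layer z and rapids to the start vertex, then G1 traces the edges.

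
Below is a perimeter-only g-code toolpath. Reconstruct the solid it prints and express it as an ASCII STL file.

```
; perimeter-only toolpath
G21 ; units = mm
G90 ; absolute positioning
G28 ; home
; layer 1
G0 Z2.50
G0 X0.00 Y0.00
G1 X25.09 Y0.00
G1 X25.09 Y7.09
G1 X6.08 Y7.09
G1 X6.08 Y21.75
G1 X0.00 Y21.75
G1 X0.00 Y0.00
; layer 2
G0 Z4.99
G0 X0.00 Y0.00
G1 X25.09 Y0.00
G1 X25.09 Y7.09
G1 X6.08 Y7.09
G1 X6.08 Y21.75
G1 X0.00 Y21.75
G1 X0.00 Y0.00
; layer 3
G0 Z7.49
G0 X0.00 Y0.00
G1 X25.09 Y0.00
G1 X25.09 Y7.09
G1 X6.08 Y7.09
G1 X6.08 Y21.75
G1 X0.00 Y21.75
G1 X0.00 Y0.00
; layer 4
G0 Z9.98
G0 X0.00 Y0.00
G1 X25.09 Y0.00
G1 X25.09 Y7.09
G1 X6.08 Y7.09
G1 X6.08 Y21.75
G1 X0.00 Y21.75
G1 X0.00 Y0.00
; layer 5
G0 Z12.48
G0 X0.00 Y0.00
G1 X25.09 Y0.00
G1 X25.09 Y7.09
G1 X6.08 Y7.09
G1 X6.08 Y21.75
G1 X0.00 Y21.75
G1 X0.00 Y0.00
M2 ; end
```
solid part
  facet normal 0.0000 0.0000 -1.0000
    outer loop
      vertex 25.09 7.09 0.00
      vertex 25.09 0.00 0.00
      vertex 0.00 0.00 0.00
    endloop
  endfacet
  facet normal 0.0000 0.0000 -1.0000
    outer loop
      vertex 6.08 7.09 0.00
      vertex 25.09 7.09 0.00
      vertex 0.00 0.00 0.00
    endloop
  endfacet
  facet normal 0.0000 0.0000 -1.0000
    outer loop
      vertex 6.08 21.75 0.00
      vertex 6.08 7.09 0.00
      vertex 0.00 0.00 0.00
    endloop
  endfacet
  facet normal 0.0000 0.0000 -1.0000
    outer loop
      vertex 0.00 21.75 0.00
      vertex 6.08 21.75 0.00
      vertex 0.00 0.00 0.00
    endloop
  endfacet
  facet normal 0.0000 0.0000 1.0000
    outer loop
      vertex 0.00 0.00 12.48
      vertex 25.09 0.00 12.48
      vertex 25.09 7.09 12.48
    endloop
  endfacet
  facet normal 0.0000 0.0000 1.0000
    outer loop
      vertex 0.00 0.00 12.48
      vertex 25.09 7.09 12.48
      vertex 6.08 7.09 12.48
    endloop
  endfacet
  facet normal 0.0000 0.0000 1.0000
    outer loop
      vertex 0.00 0.00 12.48
      vertex 6.08 7.09 12.48
      vertex 6.08 21.75 12.48
    endloop
  endfacet
  facet normal 0.0000 0.0000 1.0000
    outer loop
      vertex 0.00 0.00 12.48
      vertex 6.08 21.75 12.48
      vertex 0.00 21.75 12.48
    endloop
  endfacet
  facet normal 0.0000 -1.0000 0.0000
    outer loop
      vertex 0.00 0.00 0.00
      vertex 25.09 0.00 0.00
      vertex 25.09 0.00 12.48
    endloop
  endfacet
  facet normal 0.0000 -1.0000 0.0000
    outer loop
      vertex 0.00 0.00 0.00
      vertex 25.09 0.00 12.48
      vertex 0.00 0.00 12.48
    endloop
  endfacet
  facet normal 1.0000 0.0000 0.0000
    outer loop
      vertex 25.09 0.00 0.00
      vertex 25.09 7.09 0.00
      vertex 25.09 7.09 12.48
    endloop
  endfacet
  facet normal 1.0000 0.0000 0.0000
    outer loop
      vertex 25.09 0.00 0.00
      vertex 25.09 7.09 12.48
      vertex 25.09 0.00 12.48
    endloop
  endfacet
  facet normal 0.0000 1.0000 0.0000
    outer loop
      vertex 25.09 7.09 0.00
      vertex 6.08 7.09 0.00
      vertex 6.08 7.09 12.48
    endloop
  endfacet
  facet normal 0.0000 1.0000 0.0000
    outer loop
      vertex 25.09 7.09 0.00
      vertex 6.08 7.09 12.48
      vertex 25.09 7.09 12.48
    endloop
  endfacet
  facet normal 1.0000 0.0000 0.0000
    outer loop
      vertex 6.08 7.09 0.00
      vertex 6.08 21.75 0.00
      vertex 6.08 21.75 12.48
    endloop
  endfacet
  facet normal 1.0000 0.0000 0.0000
    outer loop
      vertex 6.08 7.09 0.00
      vertex 6.08 21.75 12.48
      vertex 6.08 7.09 12.48
    endloop
  endfacet
  facet normal 0.0000 1.0000 0.0000
    outer loop
      vertex 6.08 21.75 0.00
      vertex 0.00 21.75 0.00
      vertex 0.00 21.75 12.48
    endloop
  endfacet
  facet normal 0.0000 1.0000 0.0000
    outer loop
      vertex 6.08 21.75 0.00
      vertex 0.00 21.75 12.48
      vertex 6.08 21.75 12.48
    endloop
  endfacet
  facet normal -1.0000 0.0000 0.0000
    outer loop
      vertex 0.00 21.75 0.00
      vertex 0.00 0.00 0.00
      vertex 0.00 0.00 12.48
    endloop
  endfacet
  facet normal -1.0000 0.0000 0.0000
    outer loop
      vertex 0.00 21.75 0.00
      vertex 0.00 0.00 12.48
      vertex 0.00 21.75 12.48
    endloop
  endfacet
endsolid part

The G0 Z moves step by Δz≈2.50 mm. Every layer's G1 loop is the same polygon, so the solid is a straight extrusion of it from z=0 to z≈12.5. Closing with flat bottom and top caps and triangulating gives 20 facets — an L-shaped prism: outer 25.1 × 21.8 mm, arm thicknesses ≈ 7.09 mm (horizontal) and 6.08 mm (vertical), extruded 12.5 mm in z.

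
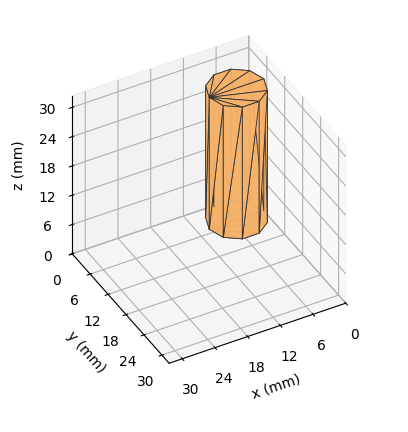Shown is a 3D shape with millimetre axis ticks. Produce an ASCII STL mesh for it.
Reading the render: the shape is a regular 10-sided prism (a cylinder approximated with 10 flat sides), circumscribed radius ≈ 5 mm, height ≈ 27 mm (dimensions read to the nearest mm from the axis ticks). For the STL, each face is triangulated and given an outward normal.

solid part
  facet normal 0.0000 0.0000 -1.0000
    outer loop
      vertex 6.545 9.755 0.000
      vertex 9.045 7.939 0.000
      vertex 10.000 5.000 0.000
    endloop
  endfacet
  facet normal 0.0000 0.0000 -1.0000
    outer loop
      vertex 3.455 9.755 0.000
      vertex 6.545 9.755 0.000
      vertex 10.000 5.000 0.000
    endloop
  endfacet
  facet normal 0.0000 0.0000 -1.0000
    outer loop
      vertex 0.955 7.939 0.000
      vertex 3.455 9.755 0.000
      vertex 10.000 5.000 0.000
    endloop
  endfacet
  facet normal 0.0000 0.0000 -1.0000
    outer loop
      vertex 0.000 5.000 0.000
      vertex 0.955 7.939 0.000
      vertex 10.000 5.000 0.000
    endloop
  endfacet
  facet normal 0.0000 0.0000 -1.0000
    outer loop
      vertex 0.955 2.061 0.000
      vertex 0.000 5.000 0.000
      vertex 10.000 5.000 0.000
    endloop
  endfacet
  facet normal 0.0000 0.0000 -1.0000
    outer loop
      vertex 3.455 0.245 0.000
      vertex 0.955 2.061 0.000
      vertex 10.000 5.000 0.000
    endloop
  endfacet
  facet normal 0.0000 0.0000 -1.0000
    outer loop
      vertex 6.545 0.245 0.000
      vertex 3.455 0.245 0.000
      vertex 10.000 5.000 0.000
    endloop
  endfacet
  facet normal 0.0000 0.0000 -1.0000
    outer loop
      vertex 9.045 2.061 0.000
      vertex 6.545 0.245 0.000
      vertex 10.000 5.000 0.000
    endloop
  endfacet
  facet normal 0.0000 0.0000 1.0000
    outer loop
      vertex 10.000 5.000 27.000
      vertex 9.045 7.939 27.000
      vertex 6.545 9.755 27.000
    endloop
  endfacet
  facet normal 0.0000 0.0000 1.0000
    outer loop
      vertex 10.000 5.000 27.000
      vertex 6.545 9.755 27.000
      vertex 3.455 9.755 27.000
    endloop
  endfacet
  facet normal 0.0000 0.0000 1.0000
    outer loop
      vertex 10.000 5.000 27.000
      vertex 3.455 9.755 27.000
      vertex 0.955 7.939 27.000
    endloop
  endfacet
  facet normal 0.0000 0.0000 1.0000
    outer loop
      vertex 10.000 5.000 27.000
      vertex 0.955 7.939 27.000
      vertex 0.000 5.000 27.000
    endloop
  endfacet
  facet normal 0.0000 0.0000 1.0000
    outer loop
      vertex 10.000 5.000 27.000
      vertex 0.000 5.000 27.000
      vertex 0.955 2.061 27.000
    endloop
  endfacet
  facet normal 0.0000 0.0000 1.0000
    outer loop
      vertex 10.000 5.000 27.000
      vertex 0.955 2.061 27.000
      vertex 3.455 0.245 27.000
    endloop
  endfacet
  facet normal 0.0000 0.0000 1.0000
    outer loop
      vertex 10.000 5.000 27.000
      vertex 3.455 0.245 27.000
      vertex 6.545 0.245 27.000
    endloop
  endfacet
  facet normal 0.0000 0.0000 1.0000
    outer loop
      vertex 10.000 5.000 27.000
      vertex 6.545 0.245 27.000
      vertex 9.045 2.061 27.000
    endloop
  endfacet
  facet normal 0.9511 0.3090 0.0000
    outer loop
      vertex 10.000 5.000 0.000
      vertex 9.045 7.939 0.000
      vertex 9.045 7.939 27.000
    endloop
  endfacet
  facet normal 0.9511 0.3090 0.0000
    outer loop
      vertex 10.000 5.000 0.000
      vertex 9.045 7.939 27.000
      vertex 10.000 5.000 27.000
    endloop
  endfacet
  facet normal 0.5877 0.8091 0.0000
    outer loop
      vertex 9.045 7.939 0.000
      vertex 6.545 9.755 0.000
      vertex 6.545 9.755 27.000
    endloop
  endfacet
  facet normal 0.5877 0.8091 0.0000
    outer loop
      vertex 9.045 7.939 0.000
      vertex 6.545 9.755 27.000
      vertex 9.045 7.939 27.000
    endloop
  endfacet
  facet normal 0.0000 1.0000 0.0000
    outer loop
      vertex 6.545 9.755 0.000
      vertex 3.455 9.755 0.000
      vertex 3.455 9.755 27.000
    endloop
  endfacet
  facet normal 0.0000 1.0000 0.0000
    outer loop
      vertex 6.545 9.755 0.000
      vertex 3.455 9.755 27.000
      vertex 6.545 9.755 27.000
    endloop
  endfacet
  facet normal -0.5877 0.8091 0.0000
    outer loop
      vertex 3.455 9.755 0.000
      vertex 0.955 7.939 0.000
      vertex 0.955 7.939 27.000
    endloop
  endfacet
  facet normal -0.5877 0.8091 0.0000
    outer loop
      vertex 3.455 9.755 0.000
      vertex 0.955 7.939 27.000
      vertex 3.455 9.755 27.000
    endloop
  endfacet
  facet normal -0.9511 0.3090 0.0000
    outer loop
      vertex 0.955 7.939 0.000
      vertex 0.000 5.000 0.000
      vertex 0.000 5.000 27.000
    endloop
  endfacet
  facet normal -0.9511 0.3090 0.0000
    outer loop
      vertex 0.955 7.939 0.000
      vertex 0.000 5.000 27.000
      vertex 0.955 7.939 27.000
    endloop
  endfacet
  facet normal -0.9511 -0.3090 0.0000
    outer loop
      vertex 0.000 5.000 0.000
      vertex 0.955 2.061 0.000
      vertex 0.955 2.061 27.000
    endloop
  endfacet
  facet normal -0.9511 -0.3090 0.0000
    outer loop
      vertex 0.000 5.000 0.000
      vertex 0.955 2.061 27.000
      vertex 0.000 5.000 27.000
    endloop
  endfacet
  facet normal -0.5877 -0.8091 0.0000
    outer loop
      vertex 0.955 2.061 0.000
      vertex 3.455 0.245 0.000
      vertex 3.455 0.245 27.000
    endloop
  endfacet
  facet normal -0.5877 -0.8091 0.0000
    outer loop
      vertex 0.955 2.061 0.000
      vertex 3.455 0.245 27.000
      vertex 0.955 2.061 27.000
    endloop
  endfacet
  facet normal 0.0000 -1.0000 0.0000
    outer loop
      vertex 3.455 0.245 0.000
      vertex 6.545 0.245 0.000
      vertex 6.545 0.245 27.000
    endloop
  endfacet
  facet normal 0.0000 -1.0000 0.0000
    outer loop
      vertex 3.455 0.245 0.000
      vertex 6.545 0.245 27.000
      vertex 3.455 0.245 27.000
    endloop
  endfacet
  facet normal 0.5877 -0.8091 0.0000
    outer loop
      vertex 6.545 0.245 0.000
      vertex 9.045 2.061 0.000
      vertex 9.045 2.061 27.000
    endloop
  endfacet
  facet normal 0.5877 -0.8091 0.0000
    outer loop
      vertex 6.545 0.245 0.000
      vertex 9.045 2.061 27.000
      vertex 6.545 0.245 27.000
    endloop
  endfacet
  facet normal 0.9511 -0.3090 0.0000
    outer loop
      vertex 9.045 2.061 0.000
      vertex 10.000 5.000 0.000
      vertex 10.000 5.000 27.000
    endloop
  endfacet
  facet normal 0.9511 -0.3090 0.0000
    outer loop
      vertex 9.045 2.061 0.000
      vertex 10.000 5.000 27.000
      vertex 9.045 2.061 27.000
    endloop
  endfacet
endsolid part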